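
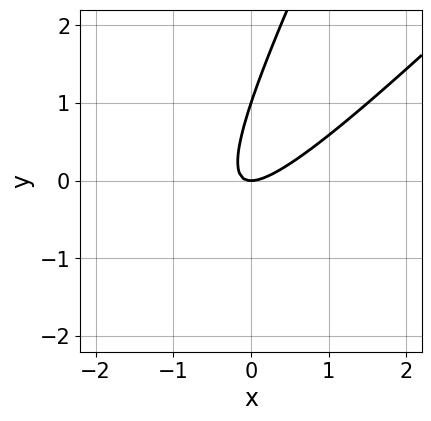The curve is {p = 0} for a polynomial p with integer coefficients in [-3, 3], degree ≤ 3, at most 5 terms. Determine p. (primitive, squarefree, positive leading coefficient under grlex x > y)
2*x^2 - 3*x*y + y^2 - y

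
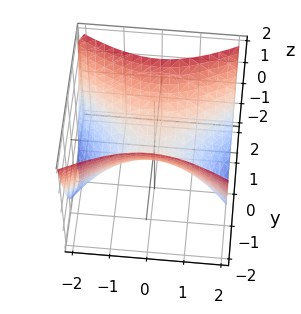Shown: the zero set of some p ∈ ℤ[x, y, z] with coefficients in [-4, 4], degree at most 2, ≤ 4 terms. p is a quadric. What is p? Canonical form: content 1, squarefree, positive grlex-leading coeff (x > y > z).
1. Degree: a saddle surface; a quadric, so deg p = 2.
2. Symmetries: it's symmetric under y → −y, forcing even powers of y; mirror symmetry x ↦ −x ⇒ only even powers of x.
3. From the visible intercepts: one z-axis crossing is at z = 0; it meets the y-axis at y = 0 (among the integer gridlines); one x-axis crossing is at x = 0.
4. Putting this together gives p.

x^2 - 2*y^2 + 2*z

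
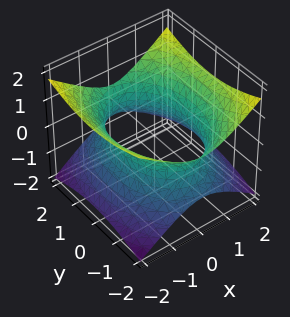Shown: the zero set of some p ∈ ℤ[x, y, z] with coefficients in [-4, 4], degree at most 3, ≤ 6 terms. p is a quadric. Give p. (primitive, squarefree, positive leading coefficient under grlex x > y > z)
2*x^2 + y^2 - 3*z^2 - 3

(a) Degree: one connected sheet with a waist; a quadric, so deg p = 2.
(b) Symmetries: it's symmetric under y → −y, forcing even powers of y; the z ↦ −z reflection is a symmetry, so z appears only in even powers; it's symmetric under x → −x, forcing even powers of x.
(c) Observable constraints: it misses every integer gridline on the z-axis.
(d) Matching integer coefficients to the picture gives p.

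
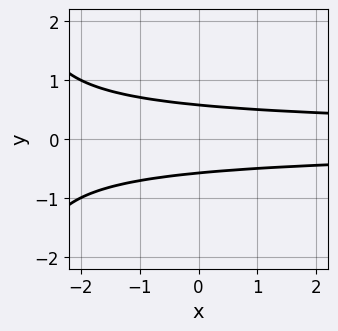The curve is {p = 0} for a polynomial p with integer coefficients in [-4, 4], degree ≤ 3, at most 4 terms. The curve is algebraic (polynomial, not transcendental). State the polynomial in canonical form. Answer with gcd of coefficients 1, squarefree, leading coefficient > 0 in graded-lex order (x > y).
x*y^2 + 3*y^2 - 1

The degree is 3 — the shape is more complex than any degree-2 curve.
Symmetries: the y ↦ −y reflection is a symmetry, so y appears only in even powers.
From the axis intercepts and sections: no x-intercept at any integer in the box.
These observations pin down the coefficients.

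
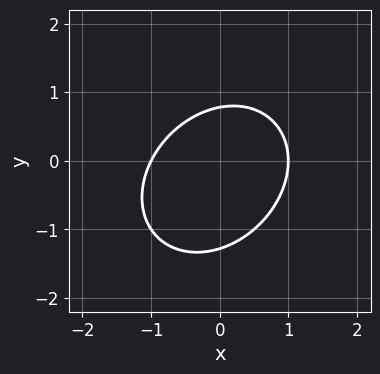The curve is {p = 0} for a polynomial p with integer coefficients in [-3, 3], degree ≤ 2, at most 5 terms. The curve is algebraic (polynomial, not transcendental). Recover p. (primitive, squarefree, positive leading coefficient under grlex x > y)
2*x^2 - x*y + 2*y^2 + y - 2

First, the degree is 2 — a generic line meets the curve in up to 2 points.
Next, reading off the gridlines: among the integer gridlines, it crosses the x-axis at x ∈ {-1, 1}.
Finally, assembling these constraints gives the stated polynomial.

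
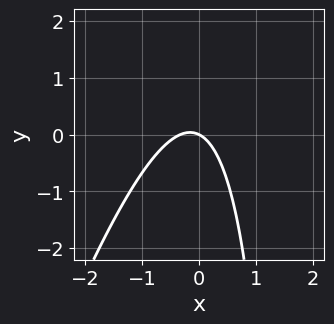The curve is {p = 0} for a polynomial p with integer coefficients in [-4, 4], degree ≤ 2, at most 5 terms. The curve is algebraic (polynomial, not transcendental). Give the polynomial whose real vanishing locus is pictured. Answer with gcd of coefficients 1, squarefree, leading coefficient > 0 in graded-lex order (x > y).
deg p = 2. A generic line meets the curve in up to 2 points.
From the axis intercepts and sections: it crosses the x-axis at the gridline x = 0; it crosses the y-axis at the gridline y = 0.
The integer polynomial consistent with all of this is the stated p.

3*x^2 - x*y + x + 2*y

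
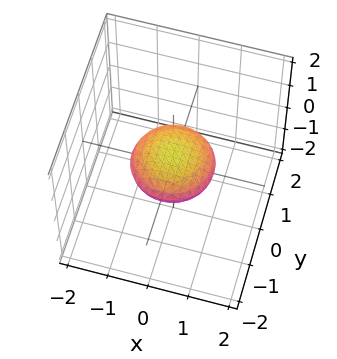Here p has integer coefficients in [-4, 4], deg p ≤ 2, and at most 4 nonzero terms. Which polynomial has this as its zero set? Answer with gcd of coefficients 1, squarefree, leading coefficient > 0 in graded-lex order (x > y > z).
x^2 + y^2 + 3*z^2 - 1

(a) Degree: a generic line meets the surface in up to 2 points, so deg p = 2.
(b) Symmetries: rotational symmetry about the z-axis ⇒ p depends on x, y only through x² + y².
(c) Observable constraints: a circular section at z = 0 has radius exactly 1; the x-axis gridline crossings are at x ∈ {-1, 1}; among the integer gridlines, it crosses the y-axis at y ∈ {-1, 1}.
(d) Assembling these constraints gives the stated polynomial.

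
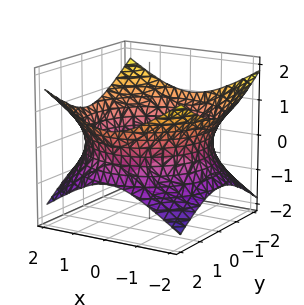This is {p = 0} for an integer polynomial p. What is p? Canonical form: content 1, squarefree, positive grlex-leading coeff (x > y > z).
First, deg p = 2. One connected sheet with a waist; a quadric.
Next, symmetries: the z ↦ −z reflection is a symmetry, so z appears only in even powers; the z-axis is an axis of rotation, so x and y enter only as x² + y².
Next, observable constraints: a circular section at z = 0 has radius between 1 and 2; it misses every integer gridline on the z-axis.
Finally, these observations pin down the coefficients.

x^2 + y^2 - 2*z^2 - 3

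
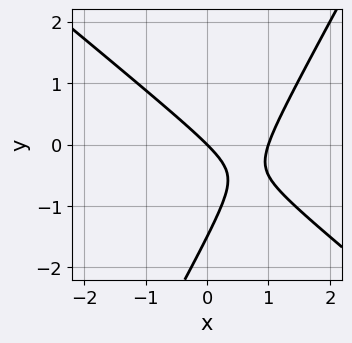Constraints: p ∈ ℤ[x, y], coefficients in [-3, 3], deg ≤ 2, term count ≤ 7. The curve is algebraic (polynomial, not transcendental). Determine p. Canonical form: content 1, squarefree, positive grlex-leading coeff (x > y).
First, the degree is 2 — the shape is more complex than any degree-1 curve.
Then, observable constraints: one y-axis crossing is at y = 0; the x-axis gridline crossings are at x ∈ {0, 1}.
Finally, assembling these constraints gives the stated polynomial.

3*x^2 + 2*x*y - 2*y^2 - 3*x - 3*y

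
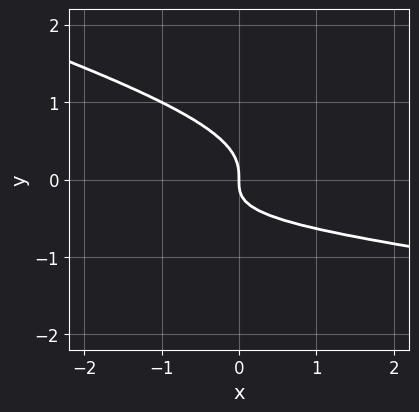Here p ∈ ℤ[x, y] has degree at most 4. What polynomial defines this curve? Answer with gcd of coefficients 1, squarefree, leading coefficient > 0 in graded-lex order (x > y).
(a) deg p = 3.
(b) Reading off the gridlines: it meets the x-axis at x = 0 (among the integer gridlines); it meets the y-axis at y = 0 (among the integer gridlines).
(c) These observations pin down the coefficients.

x*y^2 + 3*y^3 + x*y + x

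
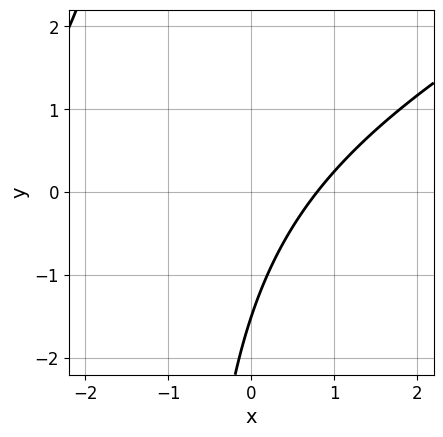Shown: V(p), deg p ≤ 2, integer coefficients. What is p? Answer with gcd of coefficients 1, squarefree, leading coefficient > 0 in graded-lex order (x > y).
x^2 - 2*x*y + 3*x - 2*y - 3

The degree is 2 — the shape is more complex than any degree-1 curve.
Putting this together gives p.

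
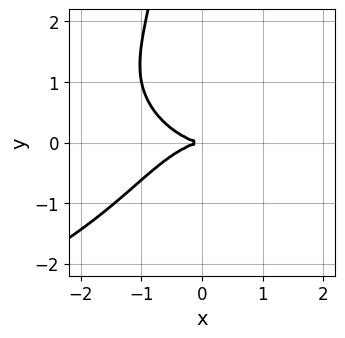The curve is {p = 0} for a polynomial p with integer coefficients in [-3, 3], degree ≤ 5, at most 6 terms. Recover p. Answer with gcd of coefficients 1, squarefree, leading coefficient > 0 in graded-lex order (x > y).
x*y^3 + x^3 + x*y^2 + 3*y^2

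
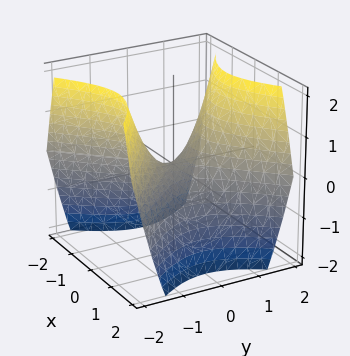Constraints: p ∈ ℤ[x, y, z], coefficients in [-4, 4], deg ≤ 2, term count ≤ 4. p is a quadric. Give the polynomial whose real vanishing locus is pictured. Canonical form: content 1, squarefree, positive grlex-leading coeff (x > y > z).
x^2 - y^2 + z

Degree: a saddle surface; a quadric, so deg p = 2.
Symmetries: the y ↦ −y reflection is a symmetry, so y appears only in even powers; it's symmetric under x → −x, forcing even powers of x.
Reading off the gridlines: it crosses the y-axis at the gridline y = 0; one x-axis crossing is at x = 0; it meets the z-axis at z = 0 (among the integer gridlines).
Solving for integer coefficients yields p as stated.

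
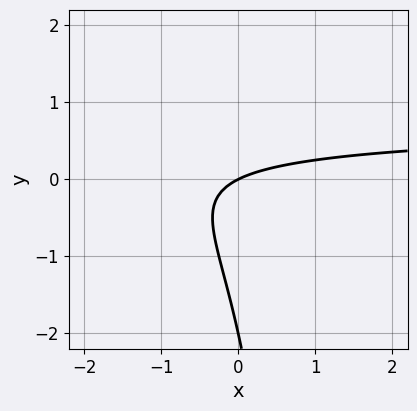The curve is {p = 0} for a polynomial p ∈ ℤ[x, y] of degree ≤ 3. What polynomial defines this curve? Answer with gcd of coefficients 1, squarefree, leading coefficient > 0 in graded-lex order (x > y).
1. Degree: the shape is more complex than any degree-2 curve, so deg p = 3.
2. From the axis intercepts and sections: it meets the x-axis at x = 0 (among the integer gridlines); among the integer gridlines, it crosses the y-axis at y ∈ {-2, 0}.
3. These observations pin down the coefficients.

x*y^2 - 2*x*y - y^2 + x - 2*y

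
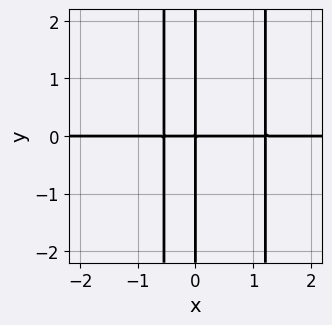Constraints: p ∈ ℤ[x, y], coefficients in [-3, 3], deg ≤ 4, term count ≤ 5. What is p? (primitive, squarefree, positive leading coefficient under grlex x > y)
3*x^3*y - 2*x^2*y - 2*x*y

1. deg p = 4. A generic line meets the curve in up to 4 points.
2. From the axis intercepts and sections: every point of the x-axis in the box is on the curve; every point of the y-axis in the box is on the curve.
3. The integer polynomial consistent with all of this is the stated p.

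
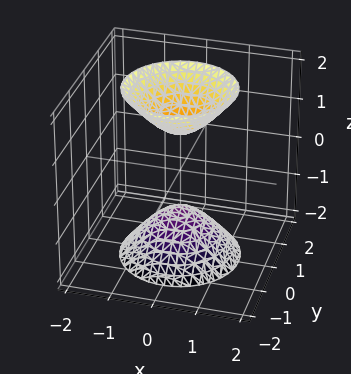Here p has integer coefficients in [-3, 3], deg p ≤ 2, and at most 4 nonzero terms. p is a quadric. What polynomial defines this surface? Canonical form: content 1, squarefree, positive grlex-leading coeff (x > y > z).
(a) I count 2 distinct pieces.
(b) Degree: two sheets facing apart; a quadric, so deg p = 2.
(c) Symmetries: it's symmetric under z → −z, forcing even powers of z; every cross-section ⟂ z is a circle, so x, y appear only via x² + y².
(d) From the visible intercepts: the z-axis gridline crossings are at z ∈ {-1, 1}; the surface avoids every integer x-axis point in the box.
(e) Assembling these constraints gives the stated polynomial.

2*x^2 + 2*y^2 - z^2 + 1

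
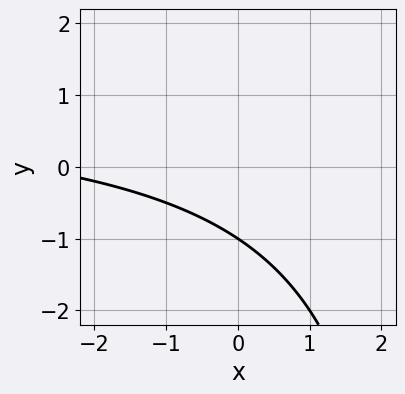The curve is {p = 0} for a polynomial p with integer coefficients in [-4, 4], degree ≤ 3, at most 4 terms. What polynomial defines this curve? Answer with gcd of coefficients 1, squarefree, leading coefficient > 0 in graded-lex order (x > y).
x*y - x - 3*y - 3

First, the degree is 2 — a generic line meets the curve in up to 2 points.
Next, from the visible intercepts: no x-intercept at any integer in the box; it meets the y-axis at y = -1 (among the integer gridlines).
Finally, fitting integer coefficients to these (and the overall shape) gives p.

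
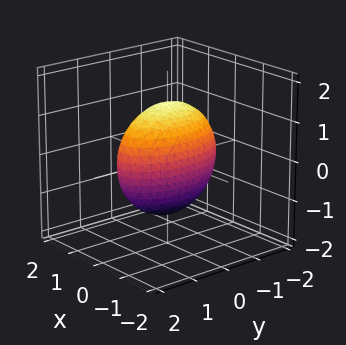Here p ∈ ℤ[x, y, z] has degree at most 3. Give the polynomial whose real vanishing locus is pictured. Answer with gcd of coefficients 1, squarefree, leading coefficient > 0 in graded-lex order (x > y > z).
3*x^2 + y^2 + z^2 - 2

(a) Degree: a closed, bounded, convex surface; a quadric, so deg p = 2.
(b) Symmetries: it's symmetric under x → −x, forcing even powers of x; it's symmetric under z → −z, forcing even powers of z; mirror symmetry y ↦ −y ⇒ only even powers of y.
(c) Together with the visible shape, these determine p as stated.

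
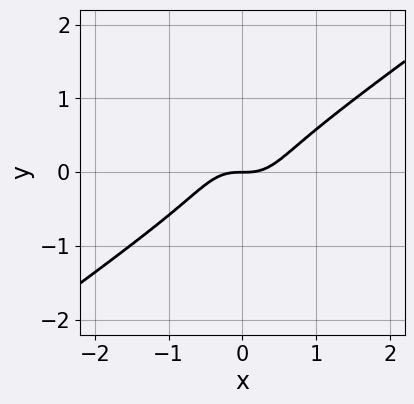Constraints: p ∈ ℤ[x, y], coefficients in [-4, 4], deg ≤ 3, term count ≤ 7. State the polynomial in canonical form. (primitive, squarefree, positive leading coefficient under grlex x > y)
2*x^3 - 2*x^2*y + x*y^2 - 3*y^3 - y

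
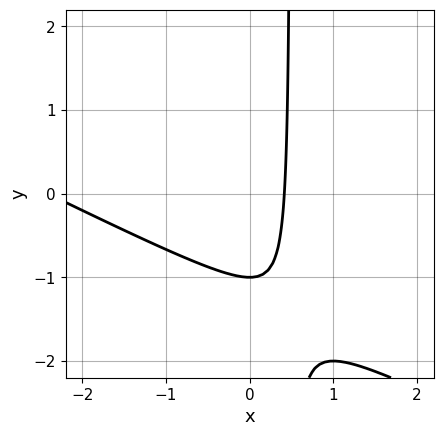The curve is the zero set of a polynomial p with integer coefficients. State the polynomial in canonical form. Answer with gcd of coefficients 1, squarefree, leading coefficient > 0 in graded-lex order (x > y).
1. The degree is 2 — no degree-1 curve has this shape.
2. Checking where it meets the axes: it crosses the y-axis at the gridline y = -1.
3. These observations pin down the coefficients.

x^2 + 2*x*y + 2*x - y - 1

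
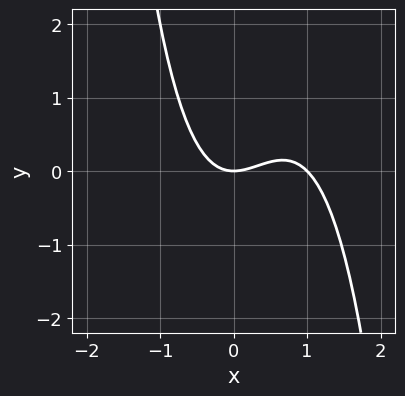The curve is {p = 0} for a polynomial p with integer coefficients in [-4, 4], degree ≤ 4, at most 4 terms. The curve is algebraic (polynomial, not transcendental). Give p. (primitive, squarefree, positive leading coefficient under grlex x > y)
x^3 - x^2 + y

1. Degree: the shape is more complex than any degree-2 curve, so deg p = 3.
2. Against the integer gridlines: it meets the y-axis at y = 0 (among the integer gridlines); the x-axis gridline crossings are at x ∈ {0, 1}.
3. The integer polynomial consistent with all of this is the stated p.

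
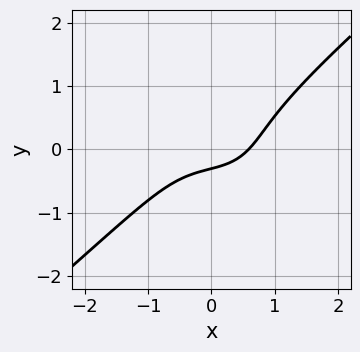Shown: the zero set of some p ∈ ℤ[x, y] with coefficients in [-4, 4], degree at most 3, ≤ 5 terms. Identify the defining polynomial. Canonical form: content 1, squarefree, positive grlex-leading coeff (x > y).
2*x^3 - 3*y^3 + x - 3*y - 1

(a) The degree is 3 — no degree-2 curve has this shape.
(b) Putting this together gives p.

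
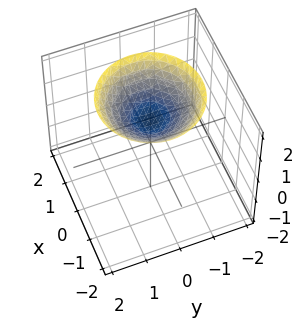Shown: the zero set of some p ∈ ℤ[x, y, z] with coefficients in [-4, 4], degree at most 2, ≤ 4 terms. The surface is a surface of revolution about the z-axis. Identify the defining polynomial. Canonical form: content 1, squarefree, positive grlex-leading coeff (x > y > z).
x^2 + y^2 - 2*z + 2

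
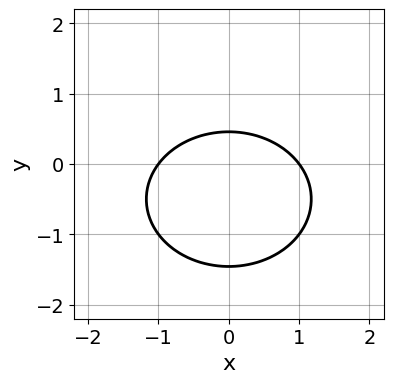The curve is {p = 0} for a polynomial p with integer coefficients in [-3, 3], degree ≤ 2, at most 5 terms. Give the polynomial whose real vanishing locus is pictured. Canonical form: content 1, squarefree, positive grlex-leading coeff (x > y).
2*x^2 + 3*y^2 + 3*y - 2

deg p = 2. A generic line meets the curve in up to 2 points.
Symmetries: the x ↦ −x reflection is a symmetry, so x appears only in even powers.
Observable constraints: among the integer gridlines, it crosses the x-axis at x ∈ {-1, 1}.
Together with the visible shape, these determine p as stated.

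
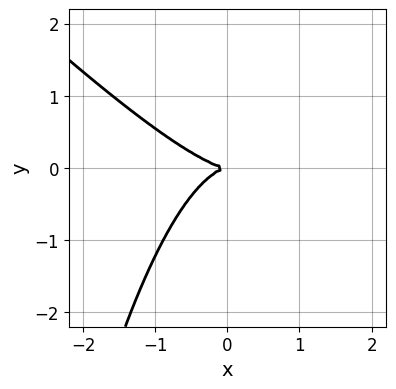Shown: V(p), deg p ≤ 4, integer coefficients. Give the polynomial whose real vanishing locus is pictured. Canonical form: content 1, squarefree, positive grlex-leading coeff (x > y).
2*x^3 + 2*x^2*y + 3*y^2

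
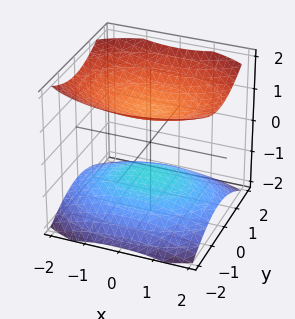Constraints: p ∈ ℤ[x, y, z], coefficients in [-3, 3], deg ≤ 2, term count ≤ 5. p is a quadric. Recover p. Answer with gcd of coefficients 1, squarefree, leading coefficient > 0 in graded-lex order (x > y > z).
I count 2 distinct pieces. They look like related sheets of one shape, so recover p as a whole.
The degree is 2 — two sheets facing apart; a quadric.
Symmetries: it's symmetric under y → −y, forcing even powers of y; it's symmetric under x → −x, forcing even powers of x; mirror symmetry z ↦ −z ⇒ only even powers of z.
Reading off the gridlines: the surface avoids every integer x-axis point in the box; among the integer gridlines, it crosses the z-axis at z ∈ {-1, 1}.
Solving for integer coefficients yields p as stated.

x^2 + 2*y^2 - 3*z^2 + 3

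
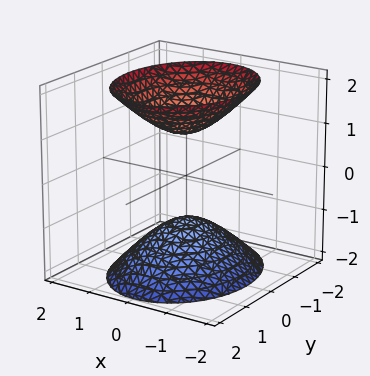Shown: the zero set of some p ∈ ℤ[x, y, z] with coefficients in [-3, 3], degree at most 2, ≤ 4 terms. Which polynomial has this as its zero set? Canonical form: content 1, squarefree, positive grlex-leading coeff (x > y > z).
3*x^2 + 2*y^2 - 2*z^2 + 2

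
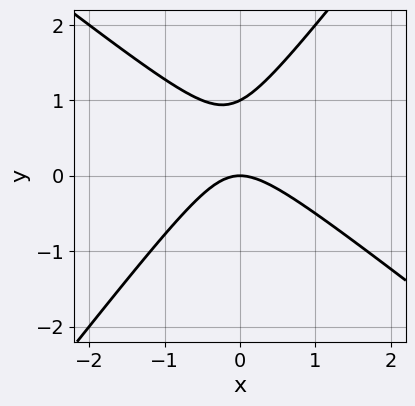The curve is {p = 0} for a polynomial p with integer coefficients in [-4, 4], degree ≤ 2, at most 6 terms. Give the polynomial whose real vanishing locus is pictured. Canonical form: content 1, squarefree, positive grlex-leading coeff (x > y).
2*x^2 + x*y - 2*y^2 + 2*y

1. The degree is 2 — no degree-1 curve has this shape.
2. Observable constraints: it crosses the x-axis at the gridline x = 0; the y-axis gridline crossings are at y ∈ {0, 1}.
3. Assembling these constraints gives the stated polynomial.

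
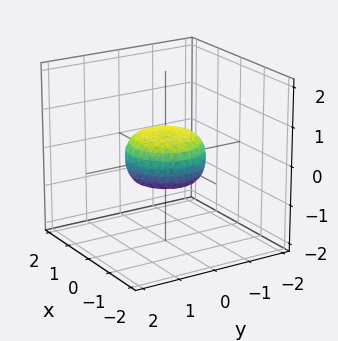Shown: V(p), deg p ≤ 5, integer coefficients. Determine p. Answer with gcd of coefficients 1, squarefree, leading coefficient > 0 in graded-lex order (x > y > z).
2*x^4 + 4*x^2*y^2 + 2*y^4 - x^2 - y^2 + 3*z^2 - 1

(a) Degree: the shape is more complex than any degree-3 surface, so deg p = 4.
(b) Symmetries: rotational symmetry about the z-axis ⇒ p depends on x, y only through x² + y².
(c) From the visible intercepts: the x-axis gridline crossings are at x ∈ {-1, 1}; a circular section at z = 0 has radius exactly 1.
(d) Assembling these constraints gives the stated polynomial. Check: (0, -1, 0) on the y-axis lies on the surface, and p(0, -1, 0) = 0. ✓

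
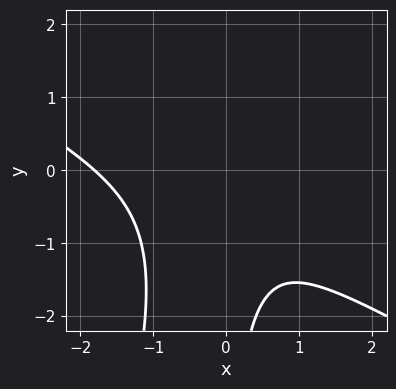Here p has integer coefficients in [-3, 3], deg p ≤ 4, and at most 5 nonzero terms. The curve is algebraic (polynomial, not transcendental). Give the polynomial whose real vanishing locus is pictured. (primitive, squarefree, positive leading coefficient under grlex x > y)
2*x^3 + 3*x^2*y - x*y^2 + 3*x^2 + 2

Degree: no degree-2 curve has this shape, so deg p = 3.
From the visible intercepts: no y-intercept at any integer in the box.
The integer polynomial consistent with all of this is the stated p.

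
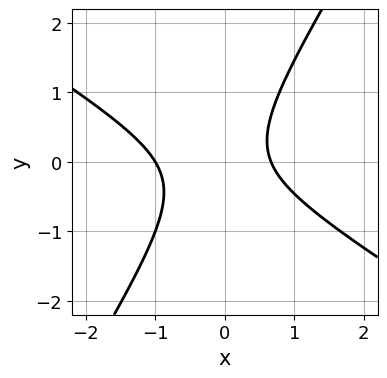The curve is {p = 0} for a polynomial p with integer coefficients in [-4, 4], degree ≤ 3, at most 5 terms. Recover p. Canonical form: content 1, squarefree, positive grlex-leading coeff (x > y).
3*x^2 + 3*x*y - 3*y^2 + x - 2

1. deg p = 2. A generic line meets the curve in up to 2 points.
2. Reading off the gridlines: it misses every integer gridline on the y-axis; it crosses the x-axis at the gridline x = -1.
3. Matching integer coefficients to the picture gives p.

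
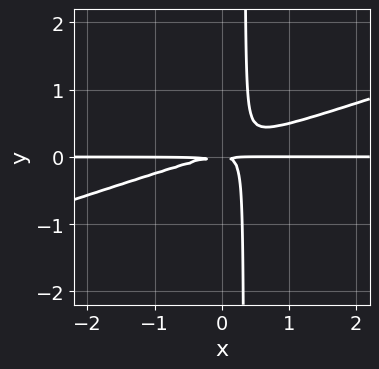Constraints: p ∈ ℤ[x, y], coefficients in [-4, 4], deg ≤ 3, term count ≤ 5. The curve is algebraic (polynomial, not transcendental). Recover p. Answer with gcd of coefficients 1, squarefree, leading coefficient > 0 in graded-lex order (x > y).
First, deg p = 3. A generic line meets the curve in up to 3 points.
Then, observable constraints: every point of the x-axis in the box is on the curve.
Finally, these observations pin down the coefficients.

x^2*y - 3*x*y^2 + y^2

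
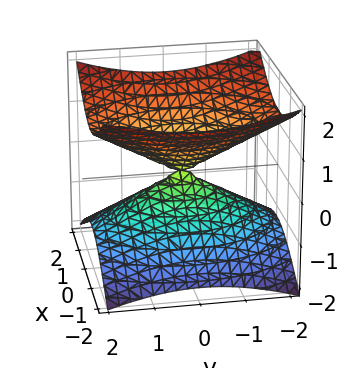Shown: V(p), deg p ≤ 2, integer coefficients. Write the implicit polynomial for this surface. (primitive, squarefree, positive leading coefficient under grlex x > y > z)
2*x^2 + y^2 - 3*z^2

The degree is 2 — a double cone through the origin; a quadric.
Symmetries: the x ↦ −x reflection is a symmetry, so x appears only in even powers; mirror symmetry y ↦ −y ⇒ only even powers of y; mirror symmetry z ↦ −z ⇒ only even powers of z.
From the axis intercepts and sections: it meets the z-axis at z = 0 (among the integer gridlines); it crosses the x-axis at the gridline x = 0; one y-axis crossing is at y = 0.
Assembling these constraints gives the stated polynomial.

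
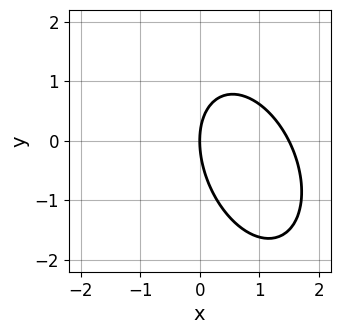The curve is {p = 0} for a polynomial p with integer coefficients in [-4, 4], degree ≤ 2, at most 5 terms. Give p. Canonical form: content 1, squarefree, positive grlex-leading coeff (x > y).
2*x^2 + x*y + y^2 - 3*x

1. Degree: no degree-1 curve has this shape, so deg p = 2.
2. From the axis intercepts and sections: it meets the y-axis at y = 0 (among the integer gridlines); it meets the x-axis at x = 0 (among the integer gridlines).
3. Matching integer coefficients to the picture gives p.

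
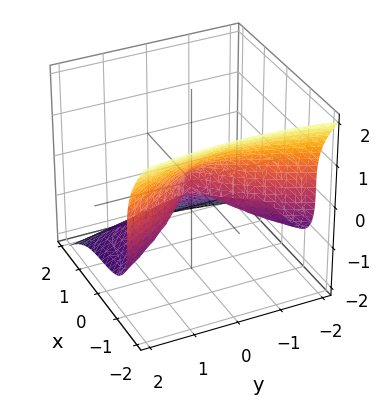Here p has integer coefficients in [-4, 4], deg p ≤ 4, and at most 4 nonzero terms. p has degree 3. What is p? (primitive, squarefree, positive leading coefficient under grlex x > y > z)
(a) Degree: a generic line meets the surface in up to 3 points, so deg p = 3.
(b) Reading off the gridlines: it meets the z-axis at z = 0 (among the integer gridlines); one y-axis crossing is at y = 0; it crosses the x-axis at the gridline x = 0.
(c) The integer polynomial consistent with all of this is the stated p.

3*x^3 + 3*z^3 + 2*y^2 + x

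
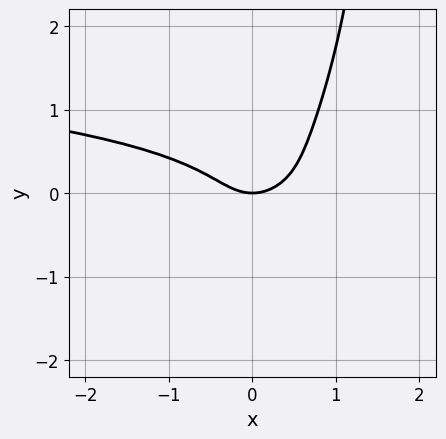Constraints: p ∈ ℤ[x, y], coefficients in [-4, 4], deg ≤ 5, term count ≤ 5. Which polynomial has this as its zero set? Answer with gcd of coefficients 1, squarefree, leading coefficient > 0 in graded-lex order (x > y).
x*y^3 + 2*x*y^2 - 2*y^3 + x^2 - y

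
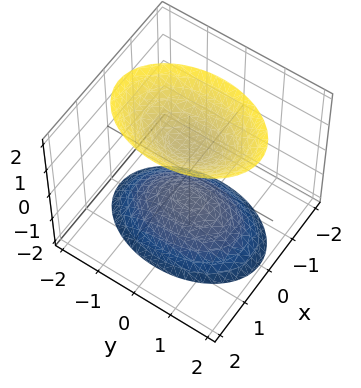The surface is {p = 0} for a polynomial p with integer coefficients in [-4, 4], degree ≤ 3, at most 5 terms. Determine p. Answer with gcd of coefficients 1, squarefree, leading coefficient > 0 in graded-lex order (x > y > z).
2*x^2 + y^2 - z^2 + 1

First, the picture has 2 separate pieces.
Then, deg p = 2.
Then, symmetries: it's symmetric under x → −x, forcing even powers of x; it's symmetric under z → −z, forcing even powers of z; it's symmetric under y → −y, forcing even powers of y.
Next, from the axis intercepts and sections: no x-intercept at any integer in the box; the surface avoids every integer y-axis point in the box; among the integer gridlines, it crosses the z-axis at z ∈ {-1, 1}.
Finally, these observations pin down the coefficients.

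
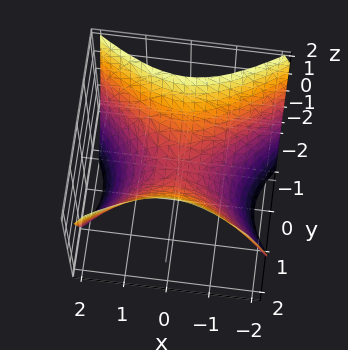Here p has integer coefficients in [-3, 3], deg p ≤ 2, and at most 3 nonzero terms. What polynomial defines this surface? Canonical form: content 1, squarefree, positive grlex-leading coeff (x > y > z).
The degree is 2 — a hyperbolic paraboloid; a quadric.
Symmetries: mirror symmetry x ↦ −x ⇒ only even powers of x; the y ↦ −y reflection is a symmetry, so y appears only in even powers.
From the visible intercepts: it meets the y-axis at y = 0 (among the integer gridlines); it meets the x-axis at x = 0 (among the integer gridlines); one z-axis crossing is at z = 0.
Assembling these constraints gives the stated polynomial.

2*x^2 - 3*y^2 + 3*z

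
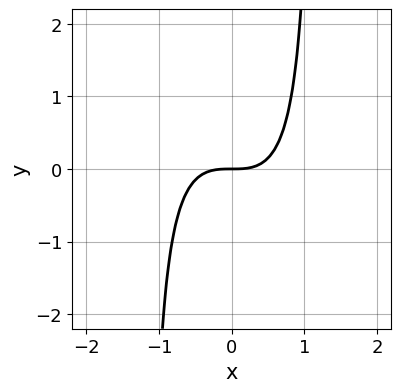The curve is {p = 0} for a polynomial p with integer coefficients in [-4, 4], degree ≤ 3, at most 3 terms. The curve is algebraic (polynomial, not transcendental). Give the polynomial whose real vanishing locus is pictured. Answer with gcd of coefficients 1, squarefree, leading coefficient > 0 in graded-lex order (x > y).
3*x^3 + 2*x^2*y - 3*y

1. Degree: a generic line meets the curve in up to 3 points, so deg p = 3.
2. From the axis intercepts and sections: it crosses the x-axis at the gridline x = 0; it meets the y-axis at y = 0 (among the integer gridlines).
3. Together with the visible shape, these determine p as stated.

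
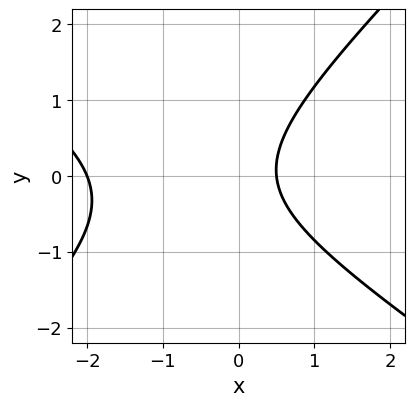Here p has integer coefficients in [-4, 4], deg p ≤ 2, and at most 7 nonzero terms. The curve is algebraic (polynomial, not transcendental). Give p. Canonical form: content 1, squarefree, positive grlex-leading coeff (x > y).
2*x^2 + x*y - 3*y^2 + 3*x - 2

First, the degree is 2 — no degree-1 curve has this shape.
Next, from the visible intercepts: it meets the x-axis at x = -2 (among the integer gridlines); the curve avoids every integer y-axis point in the box.
Finally, matching integer coefficients to the picture gives p.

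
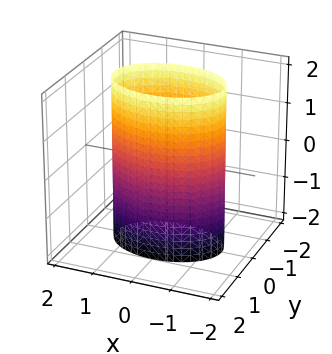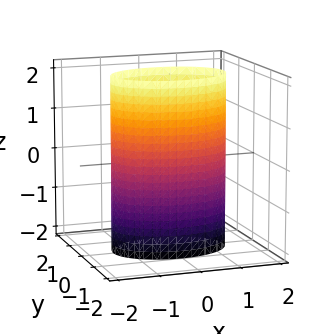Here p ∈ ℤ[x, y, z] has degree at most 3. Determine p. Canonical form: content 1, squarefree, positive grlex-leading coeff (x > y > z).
(a) The degree is 2 — constant cross-section along one axis; a quadric.
(b) Symmetries: the x ↦ −x reflection is a symmetry, so x appears only in even powers; the y ↦ −y reflection is a symmetry, so y appears only in even powers; the z ↦ −z reflection is a symmetry, so z appears only in even powers.
(c) Reading off the gridlines: among the integer gridlines, it crosses the y-axis at y ∈ {-1, 1}; no z-intercept at any integer in the box.
(d) Assembling these constraints gives the stated polynomial.

x^2 + 2*y^2 - 2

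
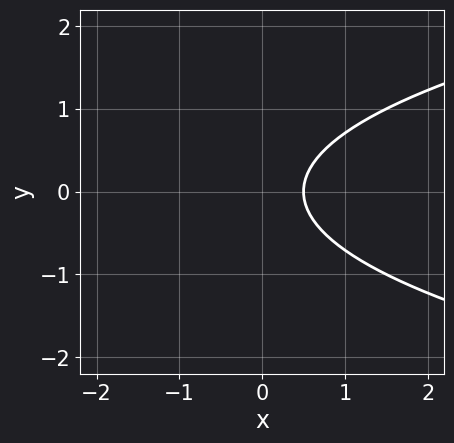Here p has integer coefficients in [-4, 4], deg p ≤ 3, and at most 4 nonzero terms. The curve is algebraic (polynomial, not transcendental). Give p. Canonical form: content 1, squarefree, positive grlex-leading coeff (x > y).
2*y^2 - 2*x + 1

First, the degree is 2 — no degree-1 curve has this shape.
Next, symmetries: mirror symmetry y ↦ −y ⇒ only even powers of y.
Next, from the visible intercepts: the curve avoids every integer y-axis point in the box.
Finally, fitting integer coefficients to these (and the overall shape) gives p.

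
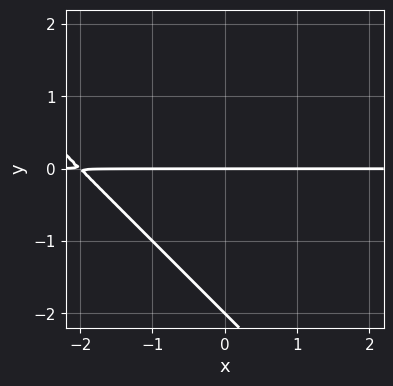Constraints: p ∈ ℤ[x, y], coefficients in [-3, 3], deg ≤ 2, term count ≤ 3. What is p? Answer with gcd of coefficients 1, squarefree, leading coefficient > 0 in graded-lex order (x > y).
(a) Degree: the shape is more complex than any degree-1 curve, so deg p = 2.
(b) From the axis intercepts and sections: every point of the x-axis in the box is on the curve; among the integer gridlines, it crosses the y-axis at y ∈ {-2, 0}.
(c) These observations pin down the coefficients.

x*y + y^2 + 2*y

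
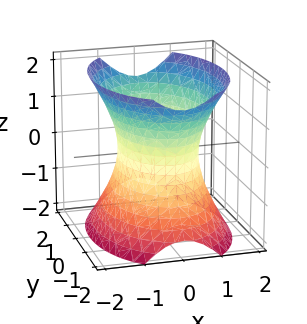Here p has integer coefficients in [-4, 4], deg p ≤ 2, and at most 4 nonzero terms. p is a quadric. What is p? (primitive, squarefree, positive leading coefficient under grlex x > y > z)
2*x^2 + y^2 - z^2 - 2

Degree: one connected sheet with a waist; a quadric, so deg p = 2.
Symmetries: mirror symmetry y ↦ −y ⇒ only even powers of y; mirror symmetry z ↦ −z ⇒ only even powers of z; mirror symmetry x ↦ −x ⇒ only even powers of x.
Against the integer gridlines: it misses every integer gridline on the z-axis; among the integer gridlines, it crosses the x-axis at x ∈ {-1, 1}.
The integer polynomial consistent with all of this is the stated p.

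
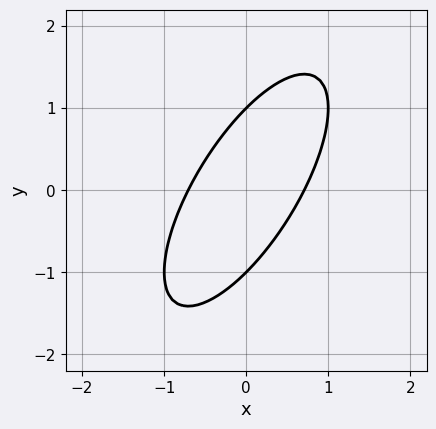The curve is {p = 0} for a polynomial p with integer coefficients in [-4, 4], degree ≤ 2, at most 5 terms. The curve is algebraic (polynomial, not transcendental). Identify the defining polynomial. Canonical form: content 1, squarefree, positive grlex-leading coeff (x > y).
Degree: no degree-1 curve has this shape, so deg p = 2.
Against the integer gridlines: the y-axis gridline crossings are at y ∈ {-1, 1}.
Matching integer coefficients to the picture gives p.

2*x^2 - 2*x*y + y^2 - 1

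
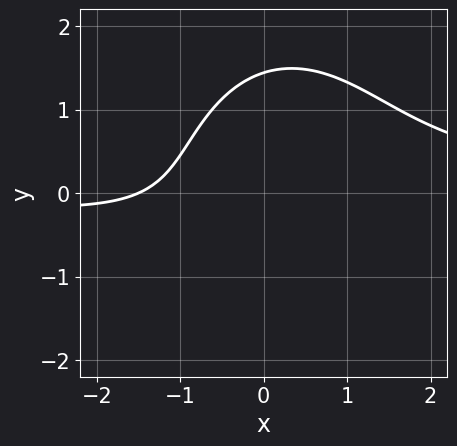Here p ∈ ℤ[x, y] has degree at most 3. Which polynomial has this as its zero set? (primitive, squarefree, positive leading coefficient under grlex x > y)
1. Degree: the shape is more complex than any degree-2 curve, so deg p = 3.
2. Solving for integer coefficients yields p as stated.

2*x^2*y + y^3 - 2*x - 3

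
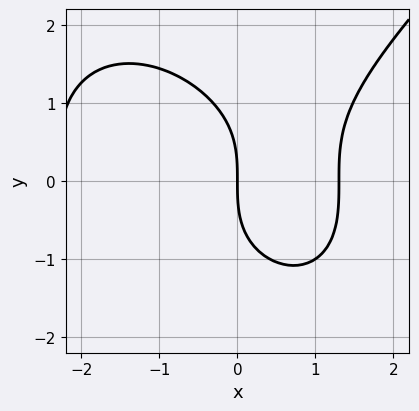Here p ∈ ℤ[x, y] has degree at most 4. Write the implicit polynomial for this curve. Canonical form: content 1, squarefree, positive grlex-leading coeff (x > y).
First, deg p = 3. The shape is more complex than any degree-2 curve.
Then, checking where it meets the axes: it meets the y-axis at y = 0 (among the integer gridlines); it crosses the x-axis at the gridline x = 0.
Finally, these observations pin down the coefficients.

x^3 - y^3 + x^2 - 3*x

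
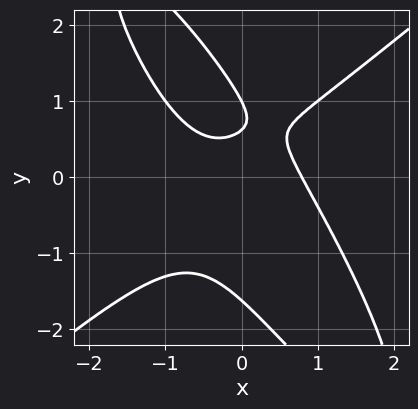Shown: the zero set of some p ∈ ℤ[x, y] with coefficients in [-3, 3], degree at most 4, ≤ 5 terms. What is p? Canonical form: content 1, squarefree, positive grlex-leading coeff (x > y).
1. The degree is 3 — the shape is more complex than any degree-2 curve.
2. Against the integer gridlines: one y-axis crossing is at y = 1.
3. Assembling these constraints gives the stated polynomial.

2*x^3 - 2*x*y^2 - y^3 + 2*y - 1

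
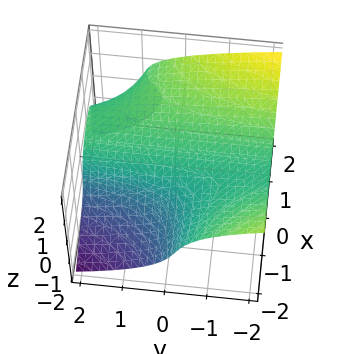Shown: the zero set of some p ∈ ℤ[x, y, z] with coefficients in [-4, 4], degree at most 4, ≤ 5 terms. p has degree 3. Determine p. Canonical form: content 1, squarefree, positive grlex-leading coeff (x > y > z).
x^2*y + 2*z^3 - x*z - x - 1

1. The degree is 3 — no degree-2 surface has this shape.
2. Reading off the gridlines: the surface avoids every integer y-axis point in the box; one x-axis crossing is at x = -1.
3. Matching integer coefficients to the picture gives p.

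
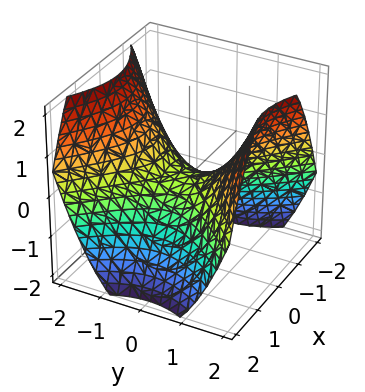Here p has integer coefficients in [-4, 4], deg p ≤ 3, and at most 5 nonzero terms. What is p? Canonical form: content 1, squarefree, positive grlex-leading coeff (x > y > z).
1. deg p = 2. A saddle surface; a quadric.
2. Symmetries: it's symmetric under y → −y, forcing even powers of y; the x ↦ −x reflection is a symmetry, so x appears only in even powers.
3. Checking where it meets the axes: it crosses the x-axis at the gridline x = 0; one y-axis crossing is at y = 0; one z-axis crossing is at z = 0.
4. The integer polynomial consistent with all of this is the stated p.

2*x^2 - 2*y^2 + 3*z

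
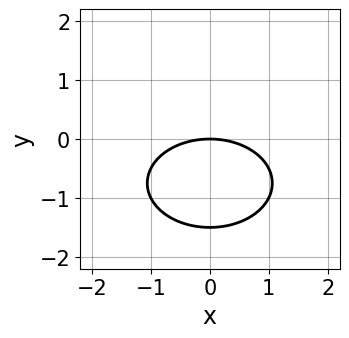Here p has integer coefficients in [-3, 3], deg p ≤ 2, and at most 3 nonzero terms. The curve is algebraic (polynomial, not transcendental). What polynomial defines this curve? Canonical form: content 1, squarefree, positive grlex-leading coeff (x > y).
x^2 + 2*y^2 + 3*y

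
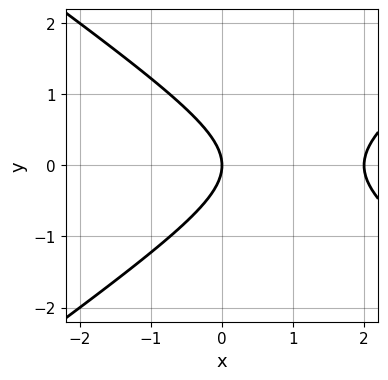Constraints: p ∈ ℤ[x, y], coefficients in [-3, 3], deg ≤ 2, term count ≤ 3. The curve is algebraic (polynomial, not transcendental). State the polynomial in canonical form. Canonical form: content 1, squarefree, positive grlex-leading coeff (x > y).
First, degree: the shape is more complex than any degree-1 curve, so deg p = 2.
Then, symmetries: the y ↦ −y reflection is a symmetry, so y appears only in even powers.
Next, from the axis intercepts and sections: the x-axis gridline crossings are at x ∈ {0, 2}; it meets the y-axis at y = 0 (among the integer gridlines).
Finally, solving for integer coefficients yields p as stated.

x^2 - 2*y^2 - 2*x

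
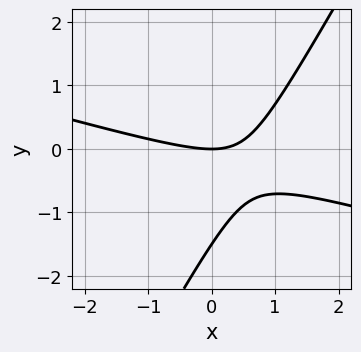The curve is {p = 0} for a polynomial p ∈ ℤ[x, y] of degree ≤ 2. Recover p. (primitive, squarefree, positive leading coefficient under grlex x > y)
deg p = 2. No degree-1 curve has this shape.
Reading off the gridlines: it crosses the y-axis at the gridline y = 0; one x-axis crossing is at x = 0.
Putting this together gives p.

x^2 + 3*x*y - 2*y^2 - 3*y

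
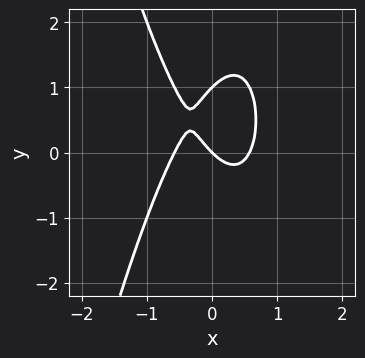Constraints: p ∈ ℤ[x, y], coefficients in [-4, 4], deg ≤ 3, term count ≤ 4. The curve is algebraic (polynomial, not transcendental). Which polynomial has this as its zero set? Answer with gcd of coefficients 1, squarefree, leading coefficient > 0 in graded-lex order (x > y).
3*x^3 + y^2 - x - y

First, degree: the shape is more complex than any degree-2 curve, so deg p = 3.
Next, reading off the gridlines: it crosses the x-axis at the gridline x = 0; the y-axis gridline crossings are at y ∈ {0, 1}.
Finally, these observations pin down the coefficients.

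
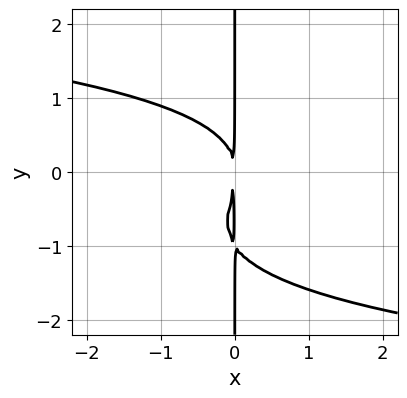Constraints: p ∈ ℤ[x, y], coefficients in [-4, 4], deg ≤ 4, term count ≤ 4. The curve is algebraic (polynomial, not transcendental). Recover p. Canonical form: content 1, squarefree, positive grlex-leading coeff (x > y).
(a) deg p = 4. The shape is more complex than any degree-3 curve.
(b) Checking where it meets the axes: every point of the y-axis in the box is on the curve.
(c) Matching integer coefficients to the picture gives p.

2*x*y^3 + 2*x*y^2 + 3*x^2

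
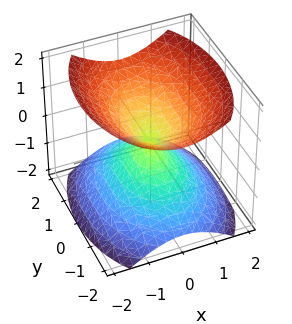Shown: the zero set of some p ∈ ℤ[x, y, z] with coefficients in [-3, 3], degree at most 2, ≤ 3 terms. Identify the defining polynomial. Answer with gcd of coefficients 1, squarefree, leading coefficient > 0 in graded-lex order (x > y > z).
2*x^2 + y^2 - 2*z^2

There are 2 components. Treating them together as one polynomial.
deg p = 2. Two nappes meeting at a single point; a quadric.
Symmetries: mirror symmetry z ↦ −z ⇒ only even powers of z; mirror symmetry x ↦ −x ⇒ only even powers of x; mirror symmetry y ↦ −y ⇒ only even powers of y.
From the axis intercepts and sections: it crosses the z-axis at the gridline z = 0; it meets the y-axis at y = 0 (among the integer gridlines); it meets the x-axis at x = 0 (among the integer gridlines).
Putting this together gives p.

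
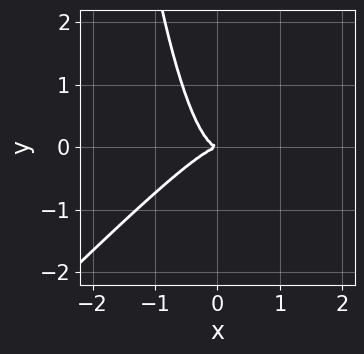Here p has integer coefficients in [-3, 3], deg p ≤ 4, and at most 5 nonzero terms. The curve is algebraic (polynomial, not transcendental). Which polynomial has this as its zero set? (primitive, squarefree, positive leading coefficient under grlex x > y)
2*x^3 - 2*x^2*y + y^2

1. Degree: the shape is more complex than any degree-2 curve, so deg p = 3.
2. From the axis intercepts and sections: it crosses the y-axis at the gridline y = 0; it crosses the x-axis at the gridline x = 0.
3. These observations pin down the coefficients.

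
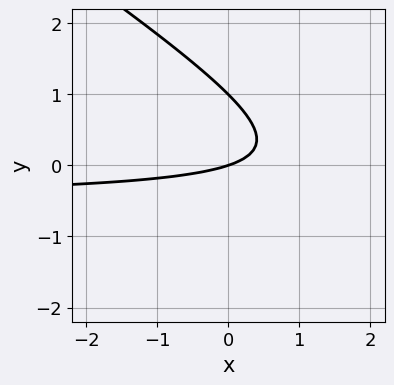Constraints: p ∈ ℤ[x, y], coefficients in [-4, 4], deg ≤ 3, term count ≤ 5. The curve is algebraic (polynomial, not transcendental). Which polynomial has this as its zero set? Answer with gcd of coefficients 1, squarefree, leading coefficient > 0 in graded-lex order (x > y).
1. Degree: a generic line meets the curve in up to 2 points, so deg p = 2.
2. From the axis intercepts and sections: it meets the x-axis at x = 0 (among the integer gridlines); the y-axis gridline crossings are at y ∈ {0, 1}.
3. These observations pin down the coefficients.

2*x*y + 3*y^2 + x - 3*y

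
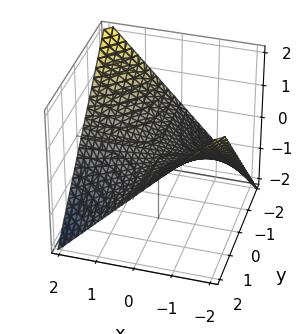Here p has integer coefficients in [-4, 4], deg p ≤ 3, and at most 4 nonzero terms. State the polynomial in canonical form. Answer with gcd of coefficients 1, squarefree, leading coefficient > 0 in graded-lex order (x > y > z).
x*y + 2*z

1. Degree: a hyperbolic paraboloid; a quadric, so deg p = 2.
2. Observable constraints: the visible x-axis segment lies entirely on the surface; every point of the y-axis in the box is on the surface; it meets the z-axis at z = 0 (among the integer gridlines).
3. Fitting integer coefficients to these (and the overall shape) gives p.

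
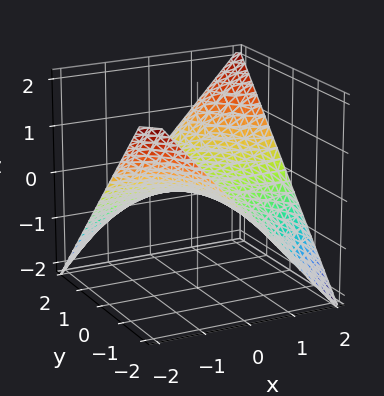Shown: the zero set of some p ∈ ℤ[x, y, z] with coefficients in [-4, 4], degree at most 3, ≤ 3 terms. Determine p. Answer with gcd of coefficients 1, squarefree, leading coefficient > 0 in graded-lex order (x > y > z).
x*y - 2*z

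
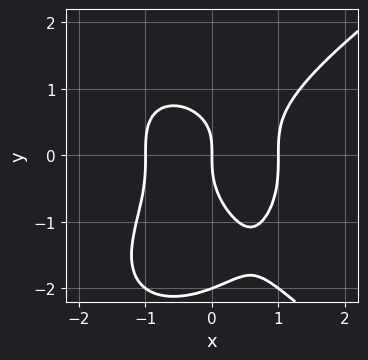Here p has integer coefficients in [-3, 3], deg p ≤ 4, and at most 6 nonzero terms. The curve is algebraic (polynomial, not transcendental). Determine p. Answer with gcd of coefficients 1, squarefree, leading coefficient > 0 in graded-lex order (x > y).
y^4 - 3*x^3 + 2*y^3 + 3*x

deg p = 4. The shape is more complex than any degree-3 curve.
Checking where it meets the axes: among the integer gridlines, it crosses the y-axis at y ∈ {-2, 0}; the x-axis gridline crossings are at x ∈ {-1, 0, 1}.
Assembling these constraints gives the stated polynomial.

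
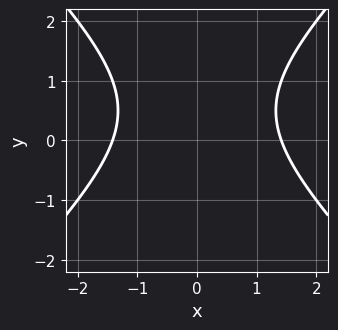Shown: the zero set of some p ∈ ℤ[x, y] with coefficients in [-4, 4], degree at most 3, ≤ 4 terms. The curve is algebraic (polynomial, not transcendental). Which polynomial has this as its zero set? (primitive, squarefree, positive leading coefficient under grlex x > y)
x^2 - y^2 + y - 2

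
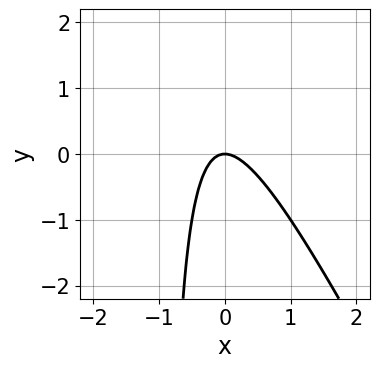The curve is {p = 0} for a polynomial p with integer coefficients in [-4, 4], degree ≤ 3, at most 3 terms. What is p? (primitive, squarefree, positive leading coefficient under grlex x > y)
2*x^2 + x*y + y

First, deg p = 2. No degree-1 curve has this shape.
Then, against the integer gridlines: one x-axis crossing is at x = 0; it crosses the y-axis at the gridline y = 0.
Finally, matching integer coefficients to the picture gives p.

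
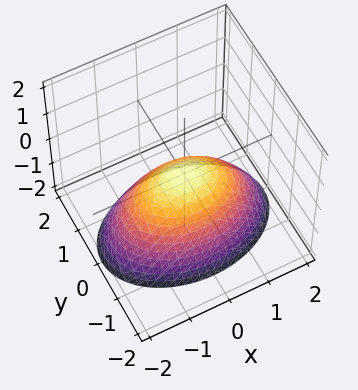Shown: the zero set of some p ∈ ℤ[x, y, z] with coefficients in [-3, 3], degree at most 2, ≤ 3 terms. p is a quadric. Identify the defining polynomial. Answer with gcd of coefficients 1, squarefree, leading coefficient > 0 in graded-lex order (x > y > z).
First, deg p = 2. A paraboloid; a quadric.
Then, symmetries: it's symmetric under x → −x, forcing even powers of x; the y ↦ −y reflection is a symmetry, so y appears only in even powers.
Then, from the axis intercepts and sections: it crosses the x-axis at the gridline x = 0; it meets the z-axis at z = 0 (among the integer gridlines); it meets the y-axis at y = 0 (among the integer gridlines).
Finally, matching integer coefficients to the picture gives p.

x^2 + 2*y^2 + 2*z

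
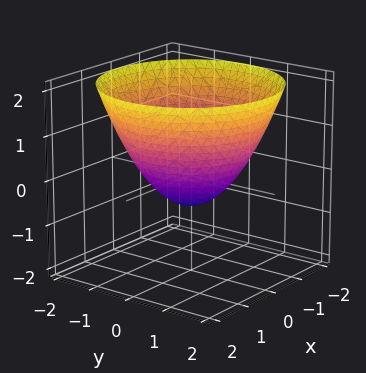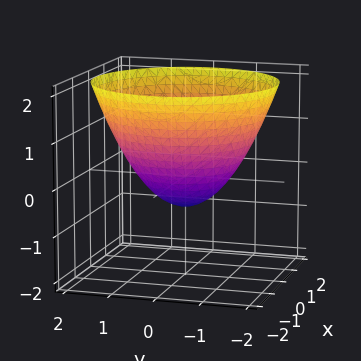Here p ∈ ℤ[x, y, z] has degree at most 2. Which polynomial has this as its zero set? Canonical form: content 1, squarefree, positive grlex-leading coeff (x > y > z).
2*x^2 + 2*y^2 - 3*z - 2

First, deg p = 2. No degree-1 surface has this shape.
Then, by symmetry, the surface is invariant under rotation about z: p = q(x² + y², z).
Next, observable constraints: among the integer gridlines, it crosses the x-axis at x ∈ {-1, 1}; a circular section at z = 1 has radius between 1 and 2; the y-axis gridline crossings are at y ∈ {-1, 1}.
Finally, putting this together gives p.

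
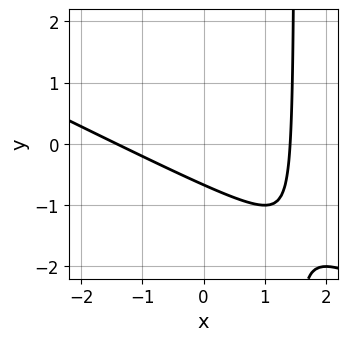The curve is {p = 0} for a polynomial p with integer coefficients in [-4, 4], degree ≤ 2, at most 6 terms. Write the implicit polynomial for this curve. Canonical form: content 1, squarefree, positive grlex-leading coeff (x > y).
x^2 + 2*x*y - 3*y - 2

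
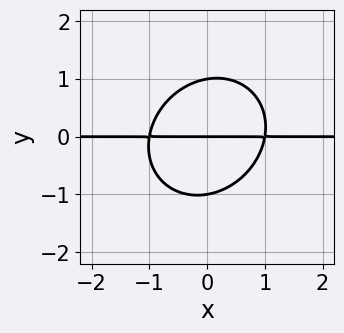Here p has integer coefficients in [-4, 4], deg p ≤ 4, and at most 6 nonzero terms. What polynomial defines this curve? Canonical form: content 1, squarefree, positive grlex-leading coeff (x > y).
3*x^2*y - x*y^2 + 3*y^3 - 3*y

deg p = 3. A generic line meets the curve in up to 3 points.
Checking where it meets the axes: the y-axis gridline crossings are at y ∈ {-1, 0, 1}; every point of the x-axis in the box is on the curve.
Solving for integer coefficients yields p as stated.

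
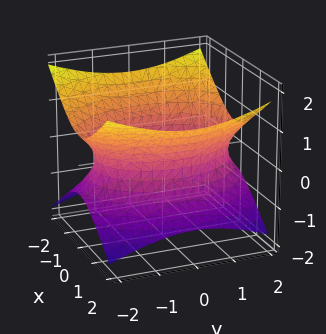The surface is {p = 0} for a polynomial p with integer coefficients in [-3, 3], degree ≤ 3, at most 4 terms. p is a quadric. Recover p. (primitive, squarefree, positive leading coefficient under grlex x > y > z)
2*x^2 + y^2 - 3*z^2 - 3

(a) The degree is 2 — an hourglass — one-sheet hyperboloid; a quadric.
(b) Symmetries: mirror symmetry z ↦ −z ⇒ only even powers of z; the y ↦ −y reflection is a symmetry, so y appears only in even powers; it's symmetric under x → −x, forcing even powers of x.
(c) From the axis intercepts and sections: it misses every integer gridline on the z-axis.
(d) These observations pin down the coefficients.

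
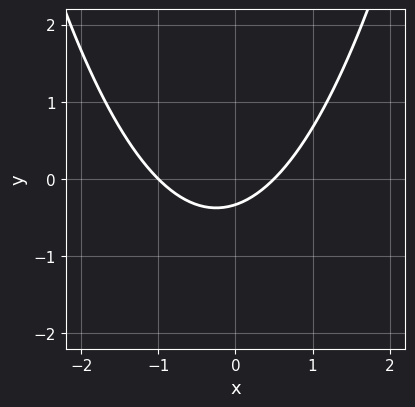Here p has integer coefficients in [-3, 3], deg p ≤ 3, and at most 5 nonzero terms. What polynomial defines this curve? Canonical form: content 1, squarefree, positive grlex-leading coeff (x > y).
2*x^2 + x - 3*y - 1

First, degree: a generic line meets the curve in up to 2 points, so deg p = 2.
Then, checking where it meets the axes: one x-axis crossing is at x = -1.
Finally, putting this together gives p.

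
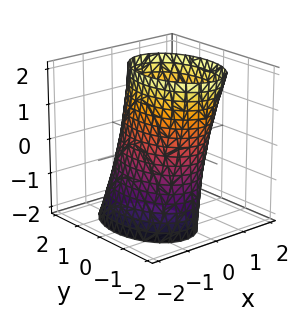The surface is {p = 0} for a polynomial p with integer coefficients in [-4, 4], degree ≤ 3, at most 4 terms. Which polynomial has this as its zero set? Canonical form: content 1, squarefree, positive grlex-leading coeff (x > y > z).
2*x^2 - x*z + y^2 - 2

First, the degree is 2 — no degree-1 surface has this shape.
Next, from the visible intercepts: the surface avoids every integer z-axis point in the box; among the integer gridlines, it crosses the x-axis at x ∈ {-1, 1}.
Finally, assembling these constraints gives the stated polynomial.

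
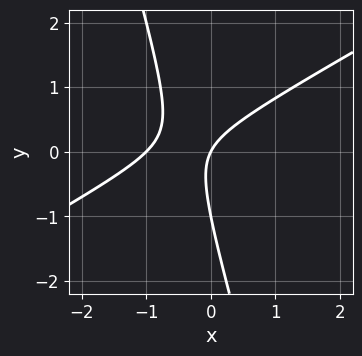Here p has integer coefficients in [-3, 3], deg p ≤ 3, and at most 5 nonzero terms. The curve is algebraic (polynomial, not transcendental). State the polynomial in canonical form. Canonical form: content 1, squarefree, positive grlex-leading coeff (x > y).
The degree is 2 — the shape is more complex than any degree-1 curve.
Checking where it meets the axes: the x-axis gridline crossings are at x ∈ {-1, 0}; the y-axis gridline crossings are at y ∈ {-1, 0}.
Together with the visible shape, these determine p as stated.

2*x^2 - 3*x*y - y^2 + 2*x - y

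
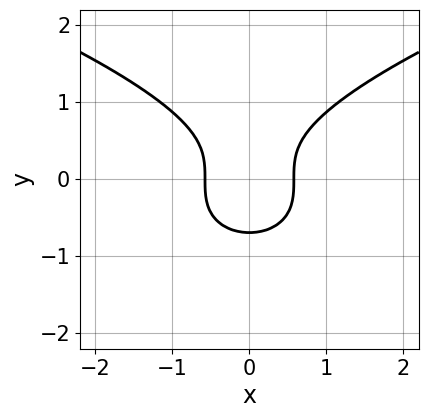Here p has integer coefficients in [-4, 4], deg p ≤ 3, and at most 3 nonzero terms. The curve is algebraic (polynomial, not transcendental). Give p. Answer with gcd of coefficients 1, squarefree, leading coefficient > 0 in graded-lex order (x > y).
First, the degree is 3 — a generic line meets the curve in up to 3 points.
Then, symmetries: it's symmetric under x → −x, forcing even powers of x.
Finally, matching integer coefficients to the picture gives p.

3*y^3 - 3*x^2 + 1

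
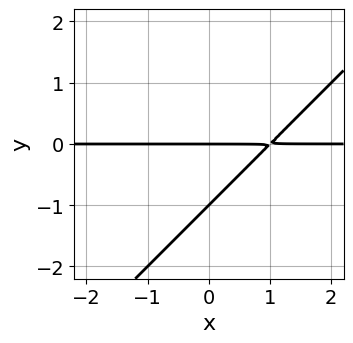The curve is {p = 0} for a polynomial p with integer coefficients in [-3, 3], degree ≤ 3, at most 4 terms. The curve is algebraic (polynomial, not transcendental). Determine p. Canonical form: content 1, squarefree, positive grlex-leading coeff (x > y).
Degree: no degree-1 curve has this shape, so deg p = 2.
Reading off the gridlines: the visible x-axis segment lies entirely on the curve; the y-axis gridline crossings are at y ∈ {-1, 0}.
Putting this together gives p.

x*y - y^2 - y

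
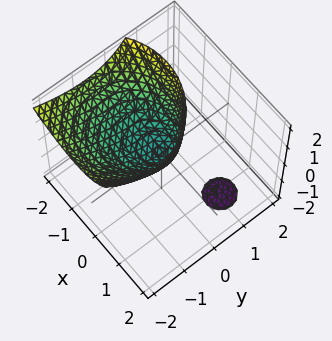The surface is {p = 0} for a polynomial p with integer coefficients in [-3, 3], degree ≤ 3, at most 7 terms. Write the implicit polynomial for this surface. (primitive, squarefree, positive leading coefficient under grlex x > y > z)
1. I count 2 distinct pieces.
2. The degree is 2 — a generic line meets the surface in up to 2 points.
3. Observable constraints: one y-axis crossing is at y = 0; one x-axis crossing is at x = 0.
4. Solving for integer coefficients yields p as stated.

x^2 + x*z + y^2 + y*z - z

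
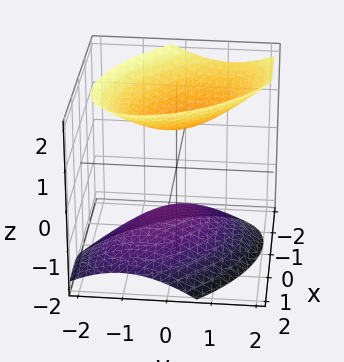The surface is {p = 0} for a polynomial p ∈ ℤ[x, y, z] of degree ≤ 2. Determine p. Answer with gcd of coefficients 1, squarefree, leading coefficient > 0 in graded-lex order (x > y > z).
The picture has 2 separate pieces.
The degree is 2 — a generic line meets the surface in up to 2 points.
From the visible intercepts: the z-axis gridline crossings are at z ∈ {-1, 1}; it misses every integer gridline on the x-axis.
Matching integer coefficients to the picture gives p.

2*x^2 + 2*x*y + x*z + 2*y^2 - 2*z^2 + 2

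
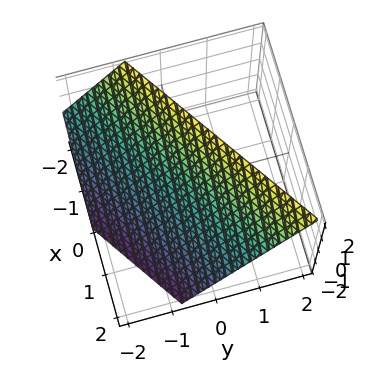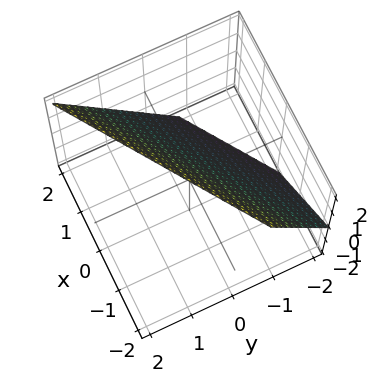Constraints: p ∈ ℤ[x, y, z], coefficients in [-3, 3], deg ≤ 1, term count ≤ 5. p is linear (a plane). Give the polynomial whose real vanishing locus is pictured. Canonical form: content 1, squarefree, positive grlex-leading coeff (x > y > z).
First, degree: the surface is flat (a plane), so deg p = 1.
Then, against the integer gridlines: it meets the z-axis at z = 1 (among the integer gridlines); one x-axis crossing is at x = 1.
Finally, solving for integer coefficients yields p as stated.

2*x - 3*y + 2*z - 2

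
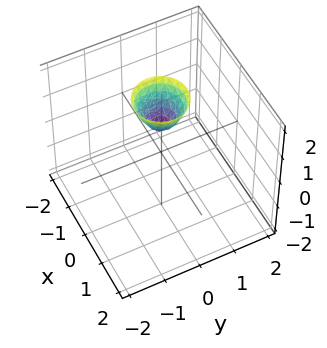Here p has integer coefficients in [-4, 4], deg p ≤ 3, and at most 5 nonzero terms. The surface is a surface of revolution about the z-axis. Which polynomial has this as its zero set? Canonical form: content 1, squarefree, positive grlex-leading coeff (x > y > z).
The degree is 2 — a generic line meets the surface in up to 2 points.
By symmetry, the surface is invariant under rotation about z: p = q(x² + y², z).
From the visible intercepts: one z-axis crossing is at z = 1; the surface avoids every integer x-axis point in the box; the surface avoids every integer y-axis point in the box.
Matching integer coefficients to the picture gives p.

2*x^2 + 2*y^2 - z + 1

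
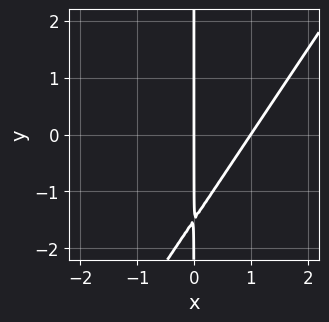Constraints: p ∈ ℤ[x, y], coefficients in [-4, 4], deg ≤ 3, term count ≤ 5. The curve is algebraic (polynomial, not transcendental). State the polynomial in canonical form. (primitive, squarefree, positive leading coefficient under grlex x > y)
3*x^2 - 2*x*y - 3*x

Degree: a generic line meets the curve in up to 2 points, so deg p = 2.
Reading off the gridlines: the x-axis gridline crossings are at x ∈ {0, 1}; the visible y-axis segment lies entirely on the curve.
Assembling these constraints gives the stated polynomial.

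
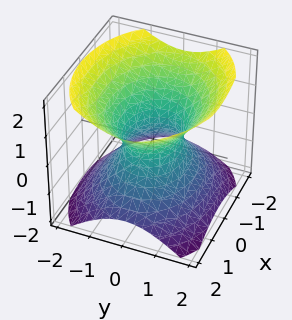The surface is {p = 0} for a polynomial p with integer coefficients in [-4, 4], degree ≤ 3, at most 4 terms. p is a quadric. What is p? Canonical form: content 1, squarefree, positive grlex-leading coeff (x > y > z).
2*x^2 + 3*y^2 - 3*z^2 - 2

First, deg p = 2.
Then, symmetries: mirror symmetry z ↦ −z ⇒ only even powers of z; it's symmetric under x → −x, forcing even powers of x; the y ↦ −y reflection is a symmetry, so y appears only in even powers.
Next, against the integer gridlines: it misses every integer gridline on the z-axis; among the integer gridlines, it crosses the x-axis at x ∈ {-1, 1}.
Finally, together with the visible shape, these determine p as stated.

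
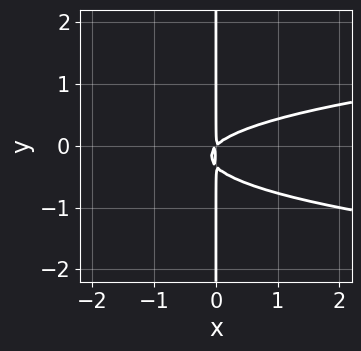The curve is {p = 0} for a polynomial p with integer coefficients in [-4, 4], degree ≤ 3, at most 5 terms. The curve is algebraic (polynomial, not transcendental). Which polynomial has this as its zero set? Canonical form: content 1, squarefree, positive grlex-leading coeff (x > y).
Degree: a generic line meets the curve in up to 3 points, so deg p = 3.
Checking where it meets the axes: every point of the y-axis in the box is on the curve.
Fitting integer coefficients to these (and the overall shape) gives p.

3*x*y^2 - x^2 + x*y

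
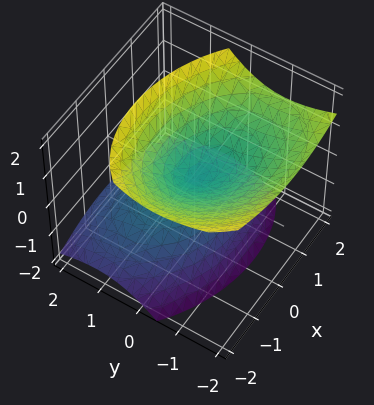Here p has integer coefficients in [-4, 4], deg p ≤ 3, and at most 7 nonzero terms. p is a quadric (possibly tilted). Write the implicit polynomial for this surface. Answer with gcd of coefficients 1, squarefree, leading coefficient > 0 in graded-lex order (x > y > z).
2*x^2 + x*y + 3*y^2 + 3*y*z - 3*z^2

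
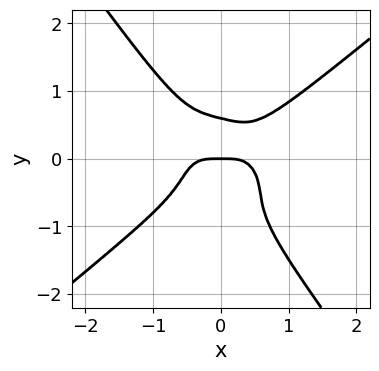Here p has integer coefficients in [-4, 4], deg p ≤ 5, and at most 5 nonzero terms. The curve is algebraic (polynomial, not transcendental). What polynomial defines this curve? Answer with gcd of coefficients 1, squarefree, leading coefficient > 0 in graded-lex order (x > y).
(a) Degree: no degree-3 curve has this shape, so deg p = 4.
(b) Against the integer gridlines: one x-axis crossing is at x = 0; it crosses the y-axis at the gridline y = 0.
(c) Together with the visible shape, these determine p as stated.

3*x^4 - 3*x*y^3 - 3*y^4 - y^3 + y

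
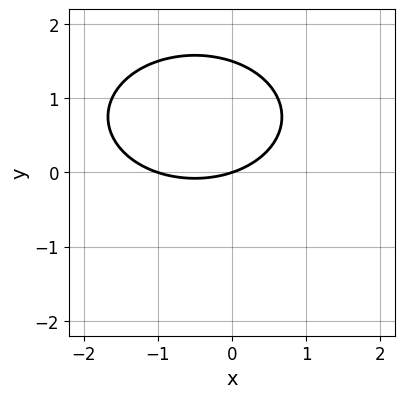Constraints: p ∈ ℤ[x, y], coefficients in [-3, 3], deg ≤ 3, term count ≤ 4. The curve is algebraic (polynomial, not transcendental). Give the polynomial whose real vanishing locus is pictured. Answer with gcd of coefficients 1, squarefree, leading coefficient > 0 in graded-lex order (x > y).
Degree: the shape is more complex than any degree-1 curve, so deg p = 2.
Against the integer gridlines: among the integer gridlines, it crosses the x-axis at x ∈ {-1, 0}; one y-axis crossing is at y = 0.
Matching integer coefficients to the picture gives p.

x^2 + 2*y^2 + x - 3*y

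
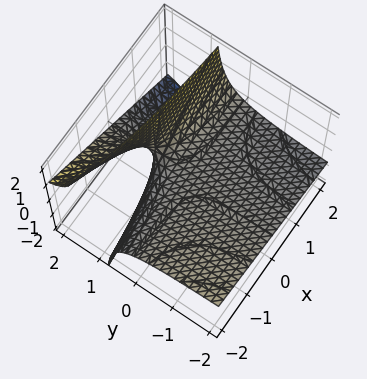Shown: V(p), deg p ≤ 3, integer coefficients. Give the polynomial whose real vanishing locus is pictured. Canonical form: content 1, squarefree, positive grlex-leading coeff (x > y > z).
x*y + 3*y*z - 3*z

(a) The degree is 2 — a generic line meets the surface in up to 2 points.
(b) Reading off the gridlines: the visible x-axis segment lies entirely on the surface; one z-axis crossing is at z = 0; the visible y-axis segment lies entirely on the surface.
(c) Fitting integer coefficients to these (and the overall shape) gives p.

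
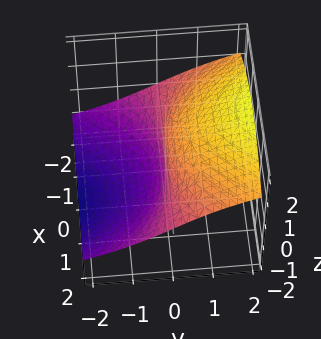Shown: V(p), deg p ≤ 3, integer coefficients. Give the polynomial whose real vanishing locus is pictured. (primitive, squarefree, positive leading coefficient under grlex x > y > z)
x^2*z + z^3 - 3*y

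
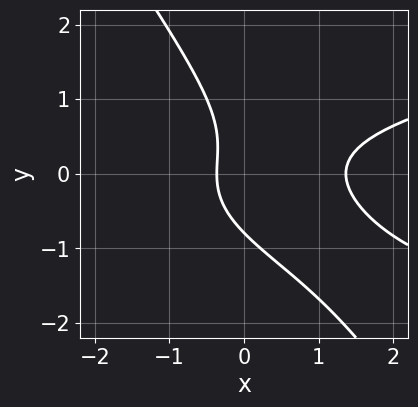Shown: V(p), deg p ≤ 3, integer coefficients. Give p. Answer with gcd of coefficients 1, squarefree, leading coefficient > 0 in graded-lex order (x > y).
The degree is 3 — a generic line meets the curve in up to 3 points.
The integer polynomial consistent with all of this is the stated p.

3*x*y^2 + 2*y^3 - 2*x^2 + 2*x + 1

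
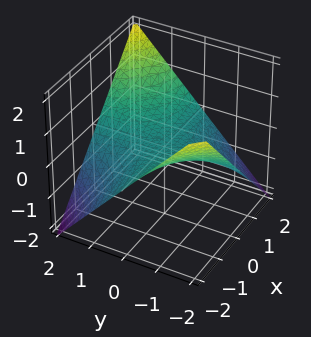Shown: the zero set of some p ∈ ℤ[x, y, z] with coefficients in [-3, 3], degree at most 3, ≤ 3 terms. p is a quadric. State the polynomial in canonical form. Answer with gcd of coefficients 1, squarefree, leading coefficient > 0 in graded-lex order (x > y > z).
x*y - 2*z

1. Degree: a hyperbolic paraboloid; a quadric, so deg p = 2.
2. Against the integer gridlines: the visible x-axis segment lies entirely on the surface; every point of the y-axis in the box is on the surface; one z-axis crossing is at z = 0.
3. Putting this together gives p.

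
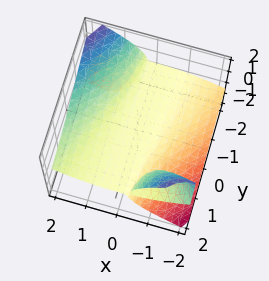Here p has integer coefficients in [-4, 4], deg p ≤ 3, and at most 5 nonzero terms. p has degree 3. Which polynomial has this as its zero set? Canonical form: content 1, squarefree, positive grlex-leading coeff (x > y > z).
x^3 - 3*x*y*z - x*z^2 - 2*z^3 - 2*z

(a) I count 2 distinct pieces. They look like related sheets of one shape, so recover p as a whole.
(b) The degree is 3 — no degree-2 surface has this shape.
(c) Reading off the gridlines: it meets the x-axis at x = 0 (among the integer gridlines); one z-axis crossing is at z = 0; the visible y-axis segment lies entirely on the surface.
(d) These observations pin down the coefficients.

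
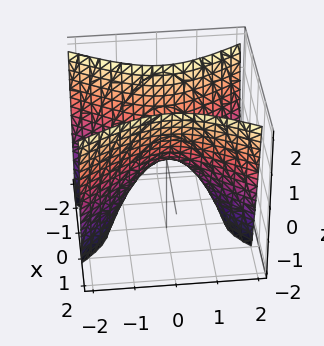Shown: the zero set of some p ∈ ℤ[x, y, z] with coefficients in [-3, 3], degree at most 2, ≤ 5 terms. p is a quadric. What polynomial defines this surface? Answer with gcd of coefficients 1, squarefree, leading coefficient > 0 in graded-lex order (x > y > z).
1. Degree: a hyperbolic paraboloid; a quadric, so deg p = 2.
2. Symmetries: it's symmetric under x → −x, forcing even powers of x; it's symmetric under y → −y, forcing even powers of y.
3. From the axis intercepts and sections: one z-axis crossing is at z = 0; it meets the y-axis at y = 0 (among the integer gridlines); one x-axis crossing is at x = 0.
4. Assembling these constraints gives the stated polynomial.

2*x^2 - y^2 - z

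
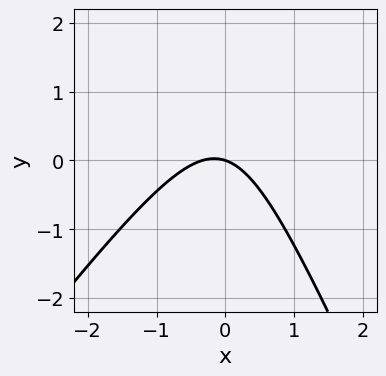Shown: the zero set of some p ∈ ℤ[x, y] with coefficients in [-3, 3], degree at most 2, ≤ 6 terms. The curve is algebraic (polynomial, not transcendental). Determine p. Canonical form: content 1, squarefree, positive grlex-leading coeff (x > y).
3*x^2 - x*y - y^2 + x + 3*y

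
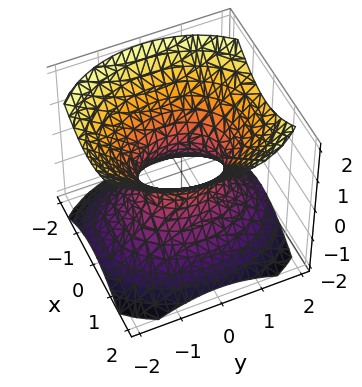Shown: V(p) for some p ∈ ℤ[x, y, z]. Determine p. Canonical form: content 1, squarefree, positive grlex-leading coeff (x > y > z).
3*x^2 + 2*y^2 - 3*z^2 - 2

(a) Degree: an hourglass — one-sheet hyperboloid; a quadric, so deg p = 2.
(b) Symmetries: the x ↦ −x reflection is a symmetry, so x appears only in even powers; it's symmetric under y → −y, forcing even powers of y; the z ↦ −z reflection is a symmetry, so z appears only in even powers.
(c) Observable constraints: no z-intercept at any integer in the box; among the integer gridlines, it crosses the y-axis at y ∈ {-1, 1}.
(d) Solving for integer coefficients yields p as stated.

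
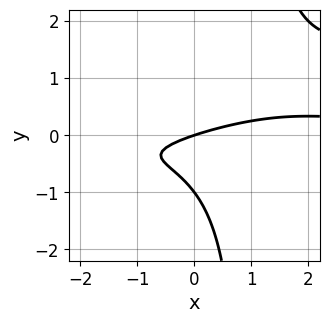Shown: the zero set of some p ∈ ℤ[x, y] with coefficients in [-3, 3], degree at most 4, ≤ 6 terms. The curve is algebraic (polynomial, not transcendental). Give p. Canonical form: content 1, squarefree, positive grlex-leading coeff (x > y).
1. The degree is 3 — no degree-2 curve has this shape.
2. Observable constraints: the y-axis gridline crossings are at y ∈ {-1, 0}; it crosses the x-axis at the gridline x = 0.
3. Putting this together gives p.

x^2*y - 3*x*y^2 + 3*y^2 - x + 3*y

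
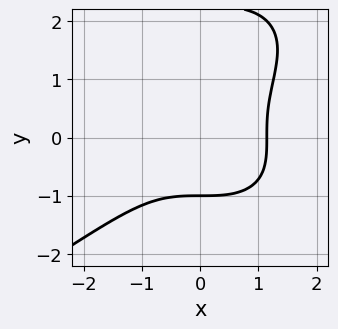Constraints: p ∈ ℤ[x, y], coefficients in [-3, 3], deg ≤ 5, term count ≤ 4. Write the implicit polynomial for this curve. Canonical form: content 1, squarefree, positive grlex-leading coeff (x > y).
y^4 + 2*x^3 - 2*y^3 - 3

First, degree: a generic line meets the curve in up to 4 points, so deg p = 4.
Next, observable constraints: it crosses the y-axis at the gridline y = -1.
Finally, fitting integer coefficients to these (and the overall shape) gives p.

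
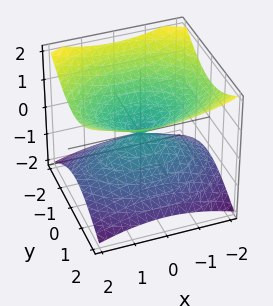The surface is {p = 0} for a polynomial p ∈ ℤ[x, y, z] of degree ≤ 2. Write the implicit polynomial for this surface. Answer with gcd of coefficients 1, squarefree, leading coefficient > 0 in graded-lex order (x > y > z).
x^2 + 2*y^2 - 3*z^2

First, degree: a double cone through the origin; a quadric, so deg p = 2.
Next, symmetries: the y ↦ −y reflection is a symmetry, so y appears only in even powers; mirror symmetry x ↦ −x ⇒ only even powers of x; mirror symmetry z ↦ −z ⇒ only even powers of z.
Then, observable constraints: it crosses the y-axis at the gridline y = 0; it meets the z-axis at z = 0 (among the integer gridlines); it meets the x-axis at x = 0 (among the integer gridlines).
Finally, these observations pin down the coefficients.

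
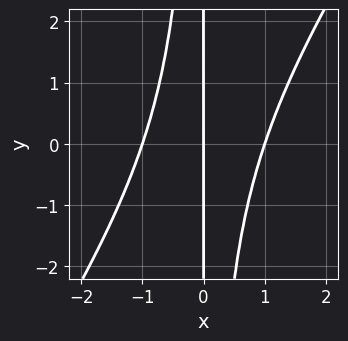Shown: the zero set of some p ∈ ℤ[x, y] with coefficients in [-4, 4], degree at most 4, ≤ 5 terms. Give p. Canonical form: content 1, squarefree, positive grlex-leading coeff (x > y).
3*x^3 - 2*x^2*y - 3*x

1. The degree is 3 — a generic line meets the curve in up to 3 points.
2. From the axis intercepts and sections: every point of the y-axis in the box is on the curve; among the integer gridlines, it crosses the x-axis at x ∈ {-1, 0, 1}.
3. These observations pin down the coefficients.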